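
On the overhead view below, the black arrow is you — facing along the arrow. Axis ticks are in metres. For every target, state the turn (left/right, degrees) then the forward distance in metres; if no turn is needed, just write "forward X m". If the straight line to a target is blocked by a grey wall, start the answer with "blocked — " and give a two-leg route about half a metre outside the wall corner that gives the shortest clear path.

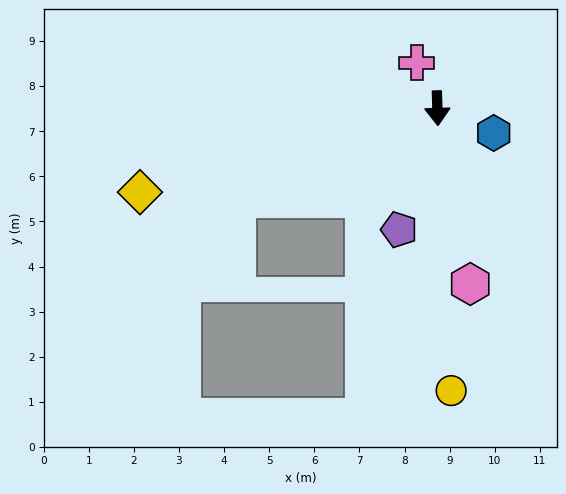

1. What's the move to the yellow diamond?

turn right 76°, forward 6.9 m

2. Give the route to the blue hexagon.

turn left 65°, forward 1.4 m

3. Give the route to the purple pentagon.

turn right 19°, forward 2.8 m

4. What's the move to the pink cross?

turn right 157°, forward 1.1 m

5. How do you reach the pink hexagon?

turn left 9°, forward 4.0 m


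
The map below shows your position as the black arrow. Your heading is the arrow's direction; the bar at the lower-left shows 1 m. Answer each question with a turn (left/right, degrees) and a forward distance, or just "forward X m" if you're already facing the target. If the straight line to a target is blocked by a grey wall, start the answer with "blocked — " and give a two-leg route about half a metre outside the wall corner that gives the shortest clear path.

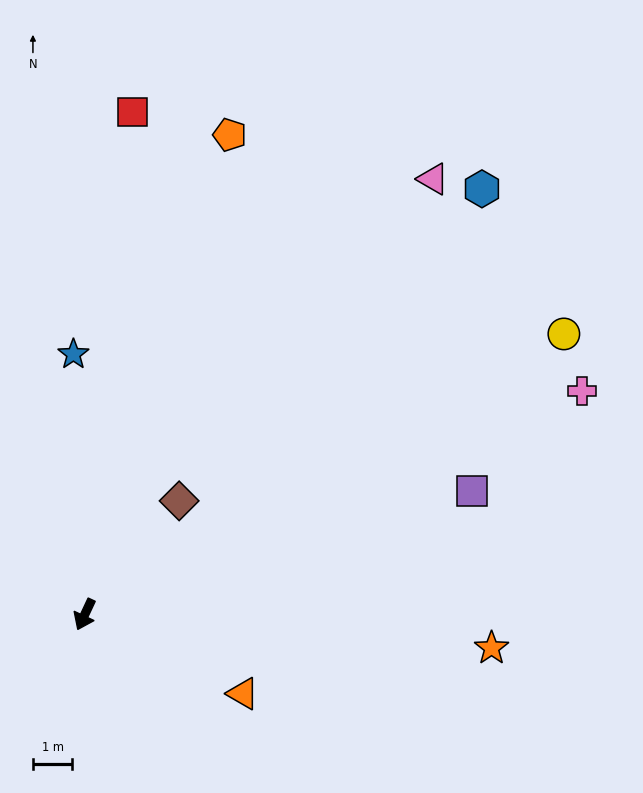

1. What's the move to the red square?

turn right 160°, forward 12.8 m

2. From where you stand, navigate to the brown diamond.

turn left 165°, forward 3.7 m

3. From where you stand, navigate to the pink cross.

turn left 139°, forward 13.8 m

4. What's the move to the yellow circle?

turn left 145°, forward 14.1 m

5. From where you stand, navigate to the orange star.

turn left 110°, forward 10.3 m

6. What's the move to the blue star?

turn right 152°, forward 6.6 m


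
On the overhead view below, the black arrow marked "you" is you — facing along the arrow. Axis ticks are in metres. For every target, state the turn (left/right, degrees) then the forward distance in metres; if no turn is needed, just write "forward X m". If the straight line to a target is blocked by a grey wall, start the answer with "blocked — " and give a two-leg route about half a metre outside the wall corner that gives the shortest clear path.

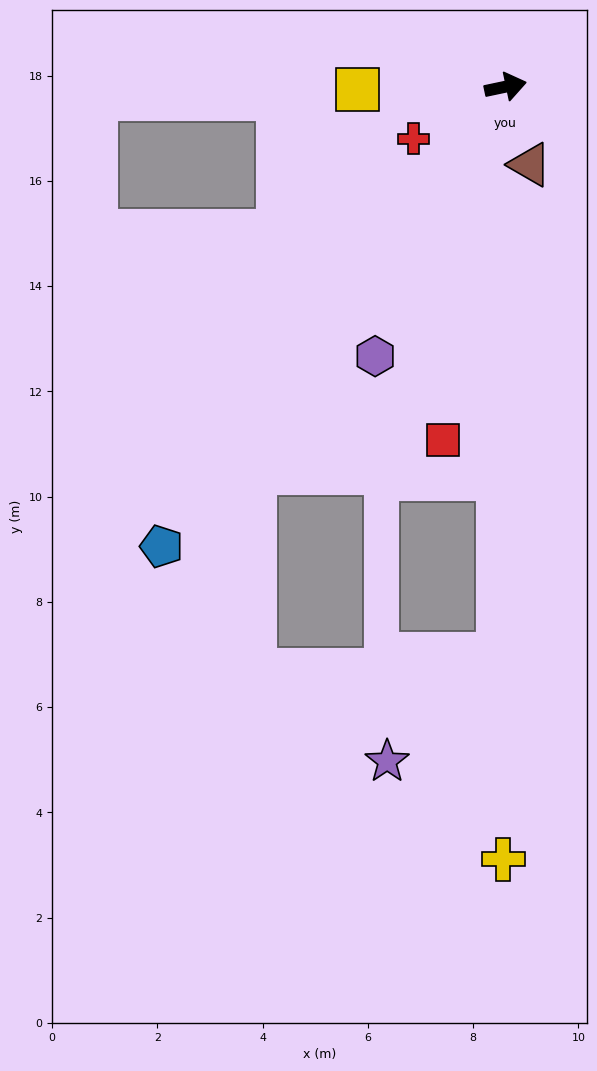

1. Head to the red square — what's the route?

turn right 112°, forward 6.8 m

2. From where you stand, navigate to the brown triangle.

turn right 85°, forward 1.6 m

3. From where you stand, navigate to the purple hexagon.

turn right 128°, forward 5.7 m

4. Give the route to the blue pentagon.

turn right 139°, forward 10.9 m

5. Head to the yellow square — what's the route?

turn left 169°, forward 2.8 m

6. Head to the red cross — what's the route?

turn right 162°, forward 2.0 m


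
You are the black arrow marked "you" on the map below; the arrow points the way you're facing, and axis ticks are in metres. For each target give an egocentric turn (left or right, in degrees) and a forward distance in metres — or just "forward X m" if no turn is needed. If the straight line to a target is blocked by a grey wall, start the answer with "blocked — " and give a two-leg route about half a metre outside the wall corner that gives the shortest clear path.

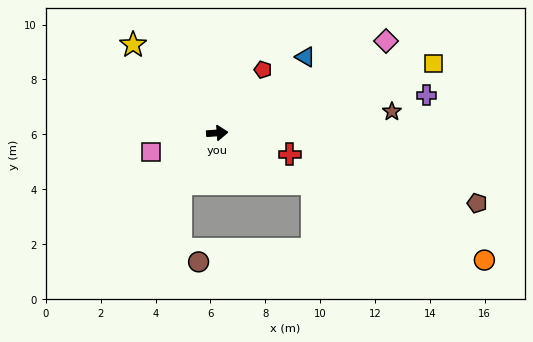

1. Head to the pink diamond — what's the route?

turn left 25°, forward 7.0 m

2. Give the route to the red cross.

turn right 20°, forward 2.8 m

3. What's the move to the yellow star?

turn left 130°, forward 4.4 m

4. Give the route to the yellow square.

turn left 14°, forward 8.3 m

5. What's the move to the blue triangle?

turn left 37°, forward 4.2 m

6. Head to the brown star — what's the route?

turn left 3°, forward 6.4 m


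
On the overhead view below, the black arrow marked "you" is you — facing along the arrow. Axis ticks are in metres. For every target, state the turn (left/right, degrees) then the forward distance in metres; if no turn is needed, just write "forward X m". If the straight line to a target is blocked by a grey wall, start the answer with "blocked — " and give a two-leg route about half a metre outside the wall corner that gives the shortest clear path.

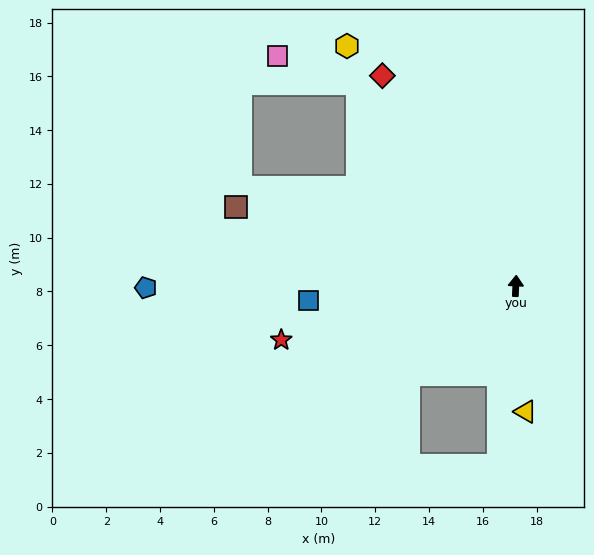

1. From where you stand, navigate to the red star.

turn left 106°, forward 8.9 m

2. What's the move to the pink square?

blocked — turn left 41°, forward 9.6 m, then turn left 33°, forward 3.1 m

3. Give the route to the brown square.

turn left 77°, forward 10.8 m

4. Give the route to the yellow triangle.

turn right 173°, forward 4.7 m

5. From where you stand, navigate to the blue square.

turn left 97°, forward 7.7 m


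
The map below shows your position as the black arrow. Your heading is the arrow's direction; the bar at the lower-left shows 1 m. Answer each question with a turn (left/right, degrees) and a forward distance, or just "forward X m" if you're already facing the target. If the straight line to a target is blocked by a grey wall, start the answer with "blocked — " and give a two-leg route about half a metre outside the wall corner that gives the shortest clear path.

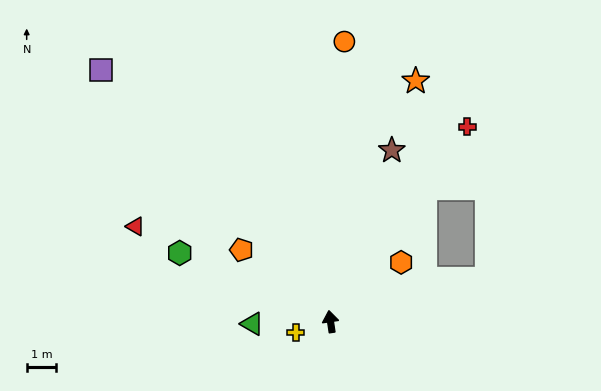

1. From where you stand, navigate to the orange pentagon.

turn left 43°, forward 3.9 m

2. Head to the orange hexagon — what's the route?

turn right 58°, forward 3.1 m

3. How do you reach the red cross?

turn right 44°, forward 8.1 m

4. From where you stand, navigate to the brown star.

turn right 28°, forward 6.2 m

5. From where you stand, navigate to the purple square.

turn left 34°, forward 11.6 m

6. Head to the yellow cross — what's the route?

turn left 99°, forward 1.2 m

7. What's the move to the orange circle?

turn right 11°, forward 9.5 m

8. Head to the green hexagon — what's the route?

turn left 57°, forward 5.6 m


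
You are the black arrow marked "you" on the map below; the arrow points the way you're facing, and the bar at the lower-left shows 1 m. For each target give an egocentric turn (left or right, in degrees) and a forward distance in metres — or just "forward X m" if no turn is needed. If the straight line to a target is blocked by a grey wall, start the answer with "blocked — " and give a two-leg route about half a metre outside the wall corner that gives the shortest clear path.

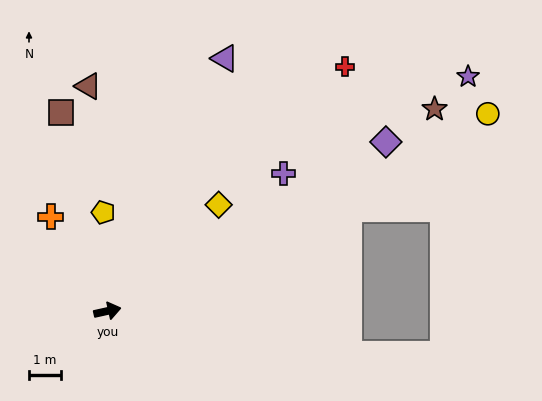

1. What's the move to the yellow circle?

turn left 15°, forward 13.4 m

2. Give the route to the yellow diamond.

turn left 31°, forward 4.8 m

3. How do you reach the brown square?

turn left 91°, forward 6.4 m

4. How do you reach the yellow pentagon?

turn left 80°, forward 3.1 m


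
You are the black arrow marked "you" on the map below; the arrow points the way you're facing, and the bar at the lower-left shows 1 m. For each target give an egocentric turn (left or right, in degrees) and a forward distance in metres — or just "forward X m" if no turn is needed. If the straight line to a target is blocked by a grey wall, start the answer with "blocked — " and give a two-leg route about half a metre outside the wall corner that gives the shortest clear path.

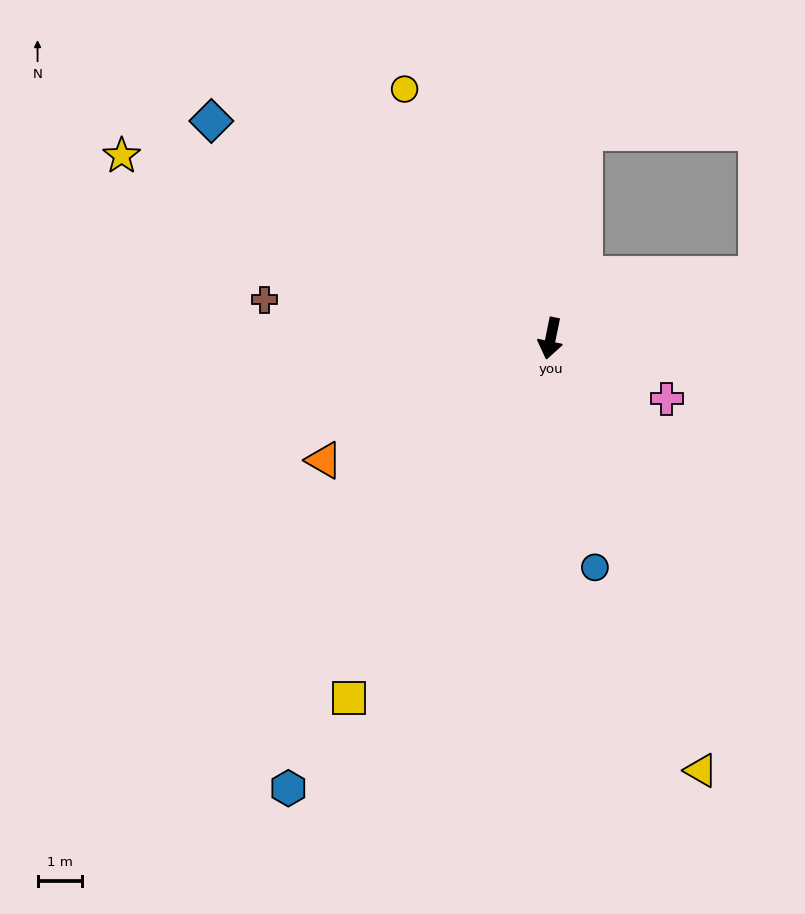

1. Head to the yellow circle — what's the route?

turn right 138°, forward 6.5 m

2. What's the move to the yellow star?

turn right 101°, forward 10.4 m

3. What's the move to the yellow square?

turn right 18°, forward 9.2 m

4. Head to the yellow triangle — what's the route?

turn left 31°, forward 10.2 m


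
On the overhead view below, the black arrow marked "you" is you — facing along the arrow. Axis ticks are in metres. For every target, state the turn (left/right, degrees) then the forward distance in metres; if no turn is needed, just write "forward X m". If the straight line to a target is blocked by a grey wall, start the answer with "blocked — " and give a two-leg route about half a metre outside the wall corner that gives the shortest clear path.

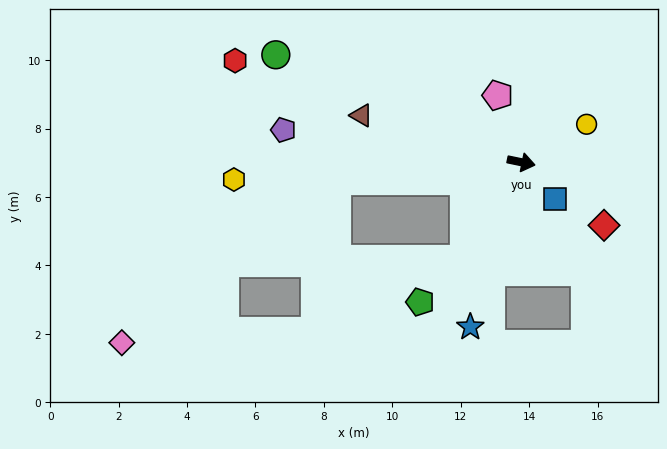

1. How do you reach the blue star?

turn right 95°, forward 5.0 m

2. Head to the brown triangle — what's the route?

turn left 175°, forward 4.9 m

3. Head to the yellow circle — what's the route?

turn left 42°, forward 2.2 m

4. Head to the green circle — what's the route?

turn left 168°, forward 7.8 m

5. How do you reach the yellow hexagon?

turn right 165°, forward 8.4 m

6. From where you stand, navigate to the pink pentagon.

turn left 121°, forward 2.1 m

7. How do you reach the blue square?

turn right 36°, forward 1.5 m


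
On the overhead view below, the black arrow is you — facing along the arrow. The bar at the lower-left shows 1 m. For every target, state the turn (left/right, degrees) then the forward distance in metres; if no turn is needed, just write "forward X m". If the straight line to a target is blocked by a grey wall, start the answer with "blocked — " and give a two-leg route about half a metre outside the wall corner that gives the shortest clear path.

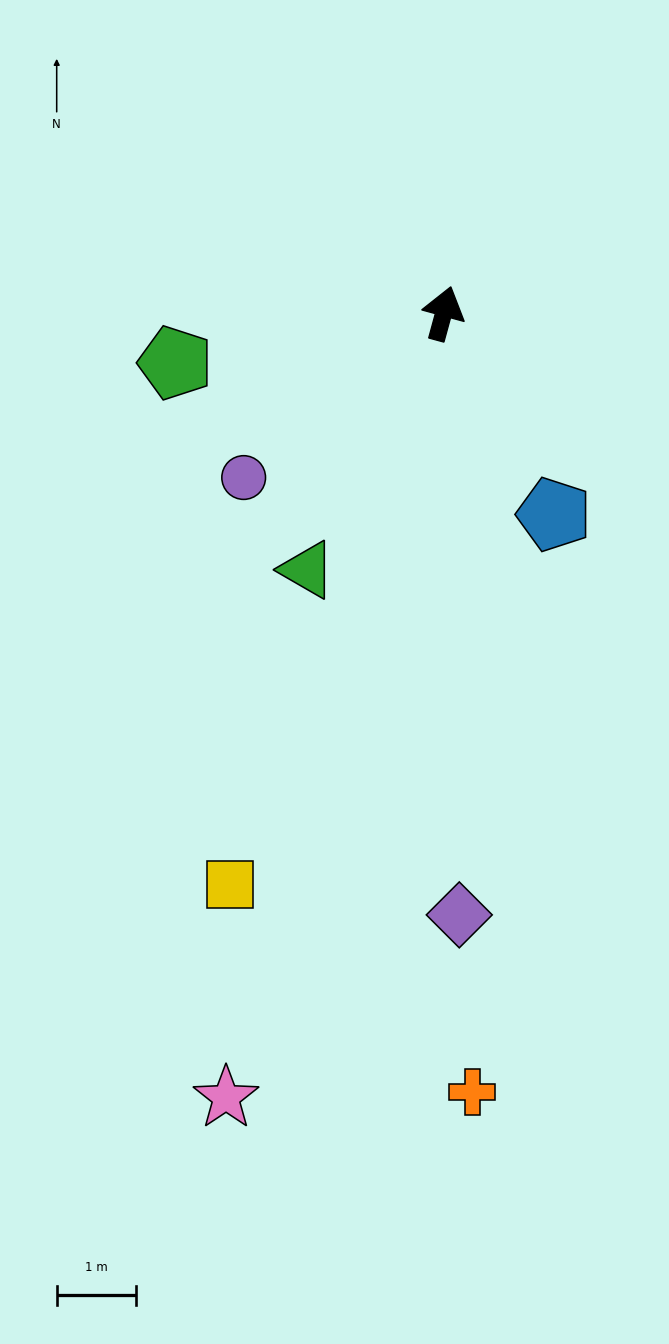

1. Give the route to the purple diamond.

turn right 163°, forward 7.6 m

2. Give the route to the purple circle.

turn left 145°, forward 3.3 m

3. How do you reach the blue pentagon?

turn right 136°, forward 2.9 m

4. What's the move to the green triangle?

turn left 167°, forward 3.7 m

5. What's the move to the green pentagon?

turn left 116°, forward 3.5 m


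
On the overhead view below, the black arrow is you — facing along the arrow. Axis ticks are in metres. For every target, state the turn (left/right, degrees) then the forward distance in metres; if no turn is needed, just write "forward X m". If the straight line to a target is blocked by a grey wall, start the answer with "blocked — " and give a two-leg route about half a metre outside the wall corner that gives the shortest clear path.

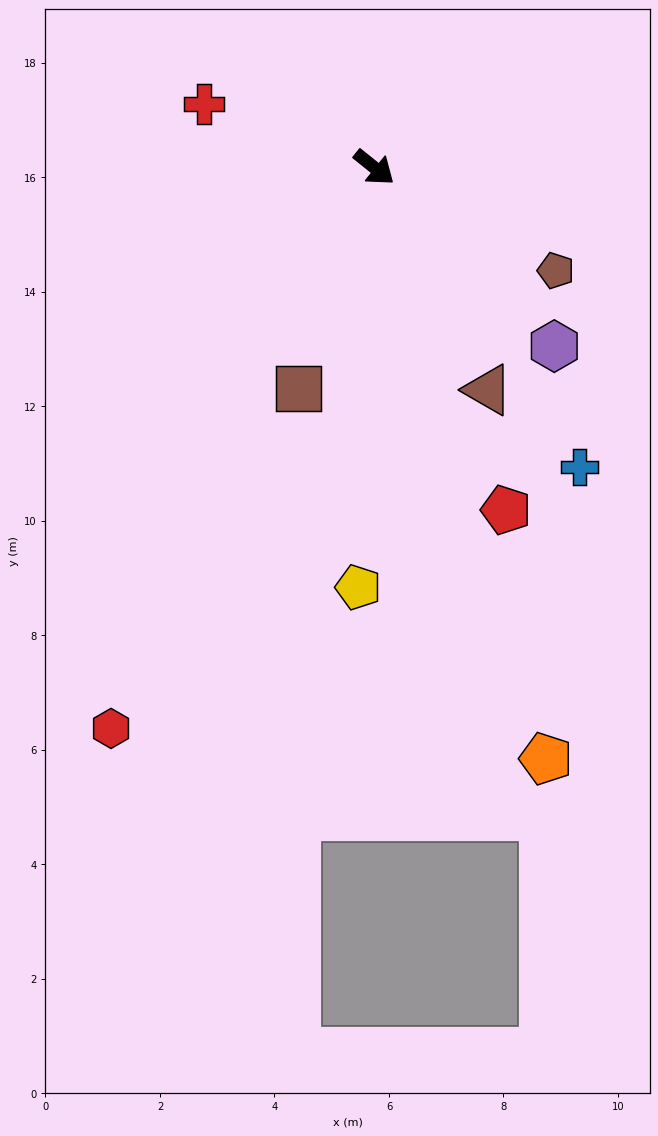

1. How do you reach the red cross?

turn right 162°, forward 3.2 m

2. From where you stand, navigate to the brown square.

turn right 70°, forward 4.1 m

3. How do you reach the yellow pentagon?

turn right 53°, forward 7.3 m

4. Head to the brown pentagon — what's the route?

turn left 9°, forward 3.6 m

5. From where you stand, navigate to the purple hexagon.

turn right 6°, forward 4.4 m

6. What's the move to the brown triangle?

turn right 24°, forward 4.4 m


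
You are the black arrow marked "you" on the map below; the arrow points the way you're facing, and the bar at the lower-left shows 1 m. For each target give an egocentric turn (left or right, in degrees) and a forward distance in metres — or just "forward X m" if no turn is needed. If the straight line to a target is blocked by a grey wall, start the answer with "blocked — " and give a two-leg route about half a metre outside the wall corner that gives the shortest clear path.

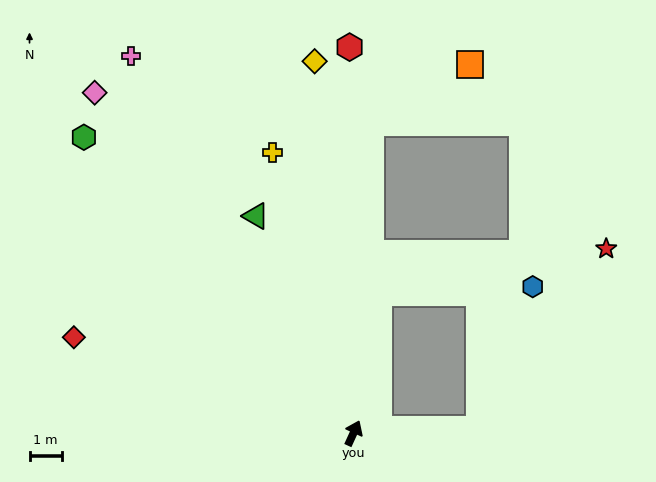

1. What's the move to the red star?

blocked — turn right 64°, forward 3.9 m, then turn left 54°, forward 6.9 m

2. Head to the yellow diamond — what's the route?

turn left 31°, forward 11.6 m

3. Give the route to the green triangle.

turn left 49°, forward 7.4 m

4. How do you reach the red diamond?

turn left 96°, forward 9.2 m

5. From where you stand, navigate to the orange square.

blocked — turn left 21°, forward 9.7 m, then turn right 56°, forward 3.6 m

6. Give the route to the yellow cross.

turn left 41°, forward 9.1 m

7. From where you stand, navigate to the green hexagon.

turn left 67°, forward 12.4 m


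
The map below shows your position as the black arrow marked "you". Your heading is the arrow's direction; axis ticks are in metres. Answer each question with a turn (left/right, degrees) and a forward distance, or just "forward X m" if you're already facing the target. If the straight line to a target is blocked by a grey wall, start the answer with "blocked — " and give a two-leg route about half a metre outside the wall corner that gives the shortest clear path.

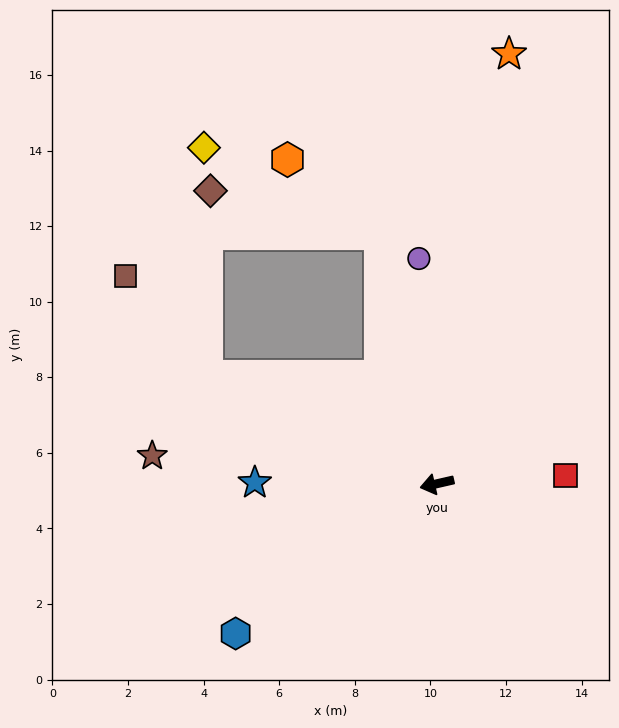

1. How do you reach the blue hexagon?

turn left 24°, forward 6.6 m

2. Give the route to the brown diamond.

blocked — turn right 90°, forward 6.8 m, then turn left 63°, forward 4.6 m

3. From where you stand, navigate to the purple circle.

turn right 98°, forward 6.0 m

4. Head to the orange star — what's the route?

turn right 112°, forward 11.5 m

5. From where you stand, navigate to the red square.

turn left 171°, forward 3.4 m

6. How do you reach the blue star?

turn right 13°, forward 4.8 m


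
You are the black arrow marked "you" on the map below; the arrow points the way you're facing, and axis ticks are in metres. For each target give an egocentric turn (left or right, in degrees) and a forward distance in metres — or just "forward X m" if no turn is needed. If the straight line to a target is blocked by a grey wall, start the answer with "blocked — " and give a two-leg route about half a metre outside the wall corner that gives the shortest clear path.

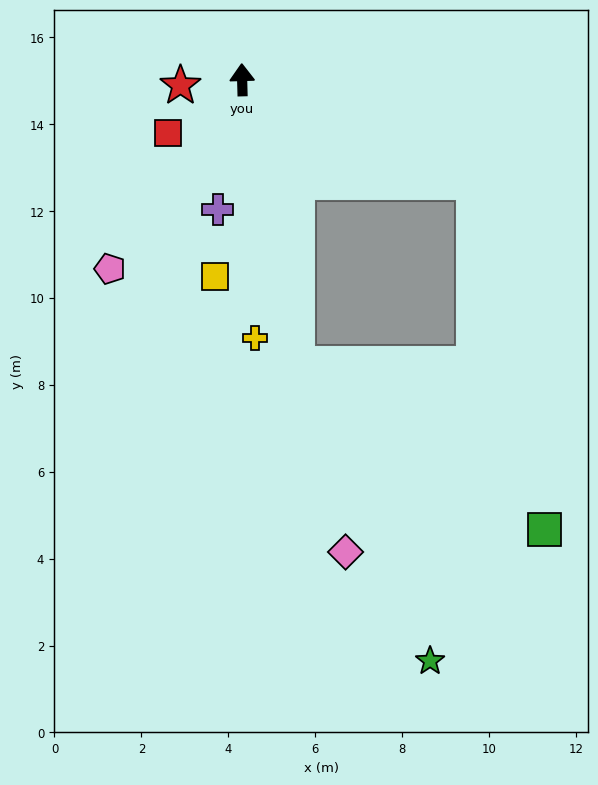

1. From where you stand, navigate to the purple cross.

turn left 168°, forward 3.0 m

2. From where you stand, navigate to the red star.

turn left 94°, forward 1.4 m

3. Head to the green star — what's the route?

blocked — turn right 171°, forward 6.7 m, then turn left 14°, forward 7.5 m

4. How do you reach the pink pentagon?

turn left 143°, forward 5.3 m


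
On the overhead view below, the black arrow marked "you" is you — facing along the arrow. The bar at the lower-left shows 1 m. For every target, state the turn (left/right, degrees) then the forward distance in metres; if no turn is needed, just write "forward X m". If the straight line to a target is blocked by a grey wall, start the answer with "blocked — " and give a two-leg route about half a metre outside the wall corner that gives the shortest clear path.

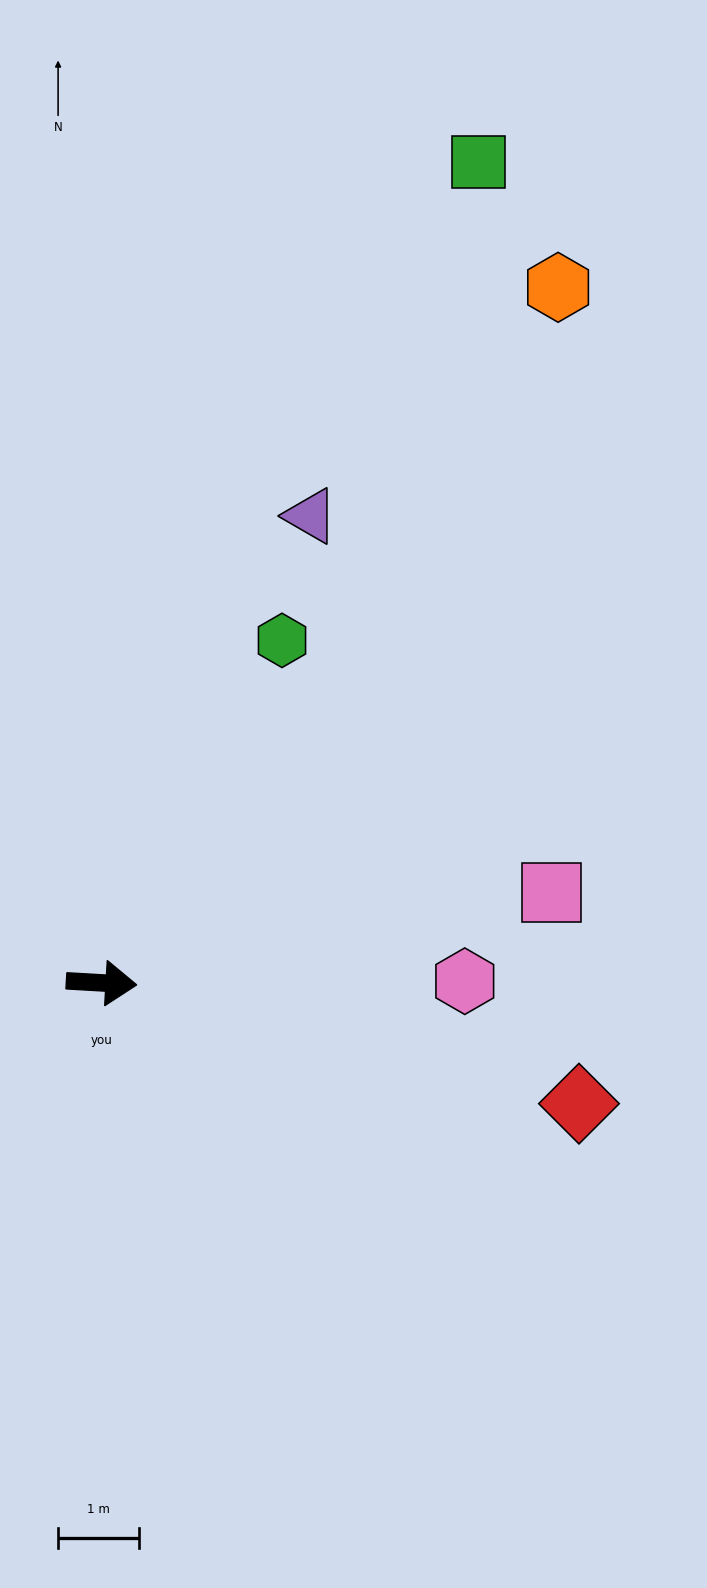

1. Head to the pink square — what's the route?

turn left 15°, forward 5.7 m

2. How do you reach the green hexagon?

turn left 66°, forward 4.8 m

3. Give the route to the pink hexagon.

turn left 4°, forward 4.5 m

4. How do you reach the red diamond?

turn right 11°, forward 6.1 m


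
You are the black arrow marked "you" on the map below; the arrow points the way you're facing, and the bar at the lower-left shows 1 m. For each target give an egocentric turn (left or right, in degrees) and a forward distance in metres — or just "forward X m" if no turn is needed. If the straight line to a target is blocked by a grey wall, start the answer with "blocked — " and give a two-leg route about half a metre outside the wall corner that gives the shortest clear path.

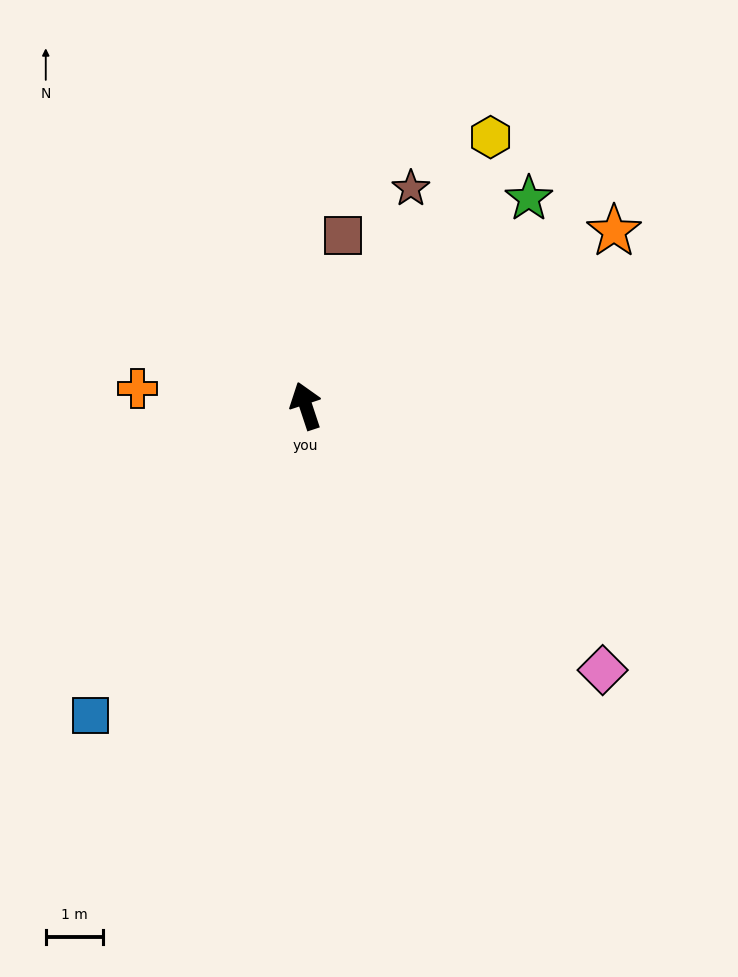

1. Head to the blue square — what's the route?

turn left 127°, forward 6.5 m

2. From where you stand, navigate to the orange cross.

turn left 66°, forward 2.9 m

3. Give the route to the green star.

turn right 65°, forward 5.3 m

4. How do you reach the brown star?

turn right 44°, forward 4.2 m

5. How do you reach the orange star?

turn right 79°, forward 6.1 m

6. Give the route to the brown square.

turn right 31°, forward 3.0 m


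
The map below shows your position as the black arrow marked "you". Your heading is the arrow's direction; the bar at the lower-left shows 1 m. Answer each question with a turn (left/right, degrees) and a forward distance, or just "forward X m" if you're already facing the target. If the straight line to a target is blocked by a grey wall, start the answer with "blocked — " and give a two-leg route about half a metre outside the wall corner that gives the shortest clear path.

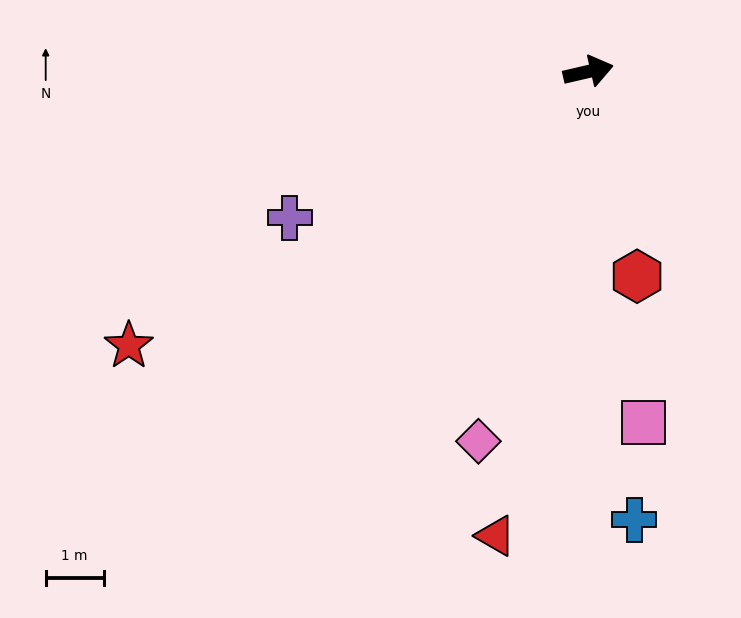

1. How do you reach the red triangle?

turn right 114°, forward 8.2 m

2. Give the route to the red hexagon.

turn right 90°, forward 3.6 m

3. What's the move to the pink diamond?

turn right 120°, forward 6.7 m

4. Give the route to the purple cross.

turn right 167°, forward 5.7 m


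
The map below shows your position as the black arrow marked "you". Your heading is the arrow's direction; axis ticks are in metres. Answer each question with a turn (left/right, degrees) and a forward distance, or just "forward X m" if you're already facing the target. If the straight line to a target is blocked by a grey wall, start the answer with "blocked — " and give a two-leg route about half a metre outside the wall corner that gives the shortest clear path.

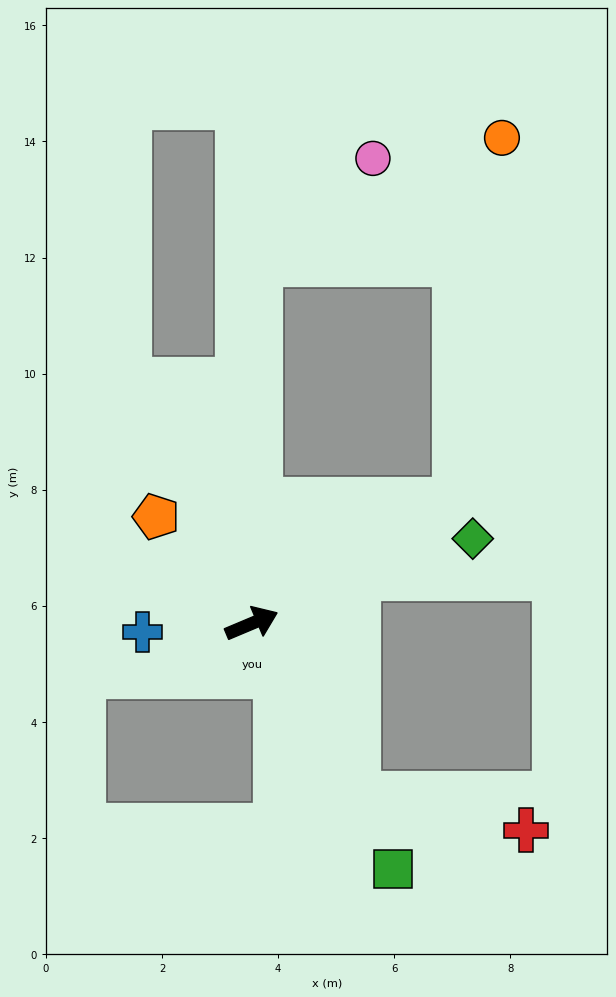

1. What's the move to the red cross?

blocked — turn right 82°, forward 3.5 m, then turn left 48°, forward 3.0 m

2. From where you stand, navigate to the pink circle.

blocked — turn left 66°, forward 6.2 m, then turn right 47°, forward 2.7 m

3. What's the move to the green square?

turn right 83°, forward 4.9 m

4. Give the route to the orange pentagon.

turn left 109°, forward 2.5 m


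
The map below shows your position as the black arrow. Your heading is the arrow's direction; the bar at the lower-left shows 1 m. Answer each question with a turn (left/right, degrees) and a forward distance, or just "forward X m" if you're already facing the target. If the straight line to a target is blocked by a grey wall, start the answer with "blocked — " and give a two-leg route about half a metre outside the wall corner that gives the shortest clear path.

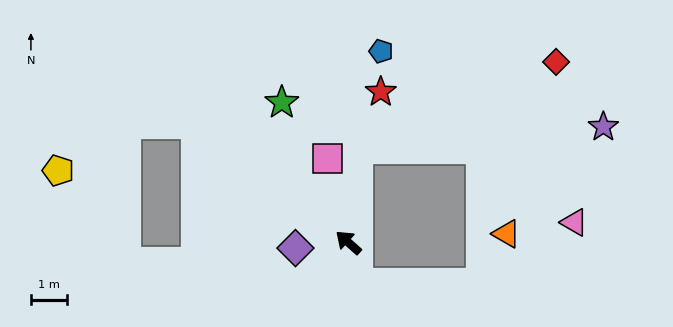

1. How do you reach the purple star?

blocked — turn right 54°, forward 2.6 m, then turn right 79°, forward 6.8 m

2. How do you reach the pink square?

turn right 35°, forward 2.4 m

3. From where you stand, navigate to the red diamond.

blocked — turn right 54°, forward 2.6 m, then turn right 61°, forward 6.0 m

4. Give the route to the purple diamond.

turn left 48°, forward 1.5 m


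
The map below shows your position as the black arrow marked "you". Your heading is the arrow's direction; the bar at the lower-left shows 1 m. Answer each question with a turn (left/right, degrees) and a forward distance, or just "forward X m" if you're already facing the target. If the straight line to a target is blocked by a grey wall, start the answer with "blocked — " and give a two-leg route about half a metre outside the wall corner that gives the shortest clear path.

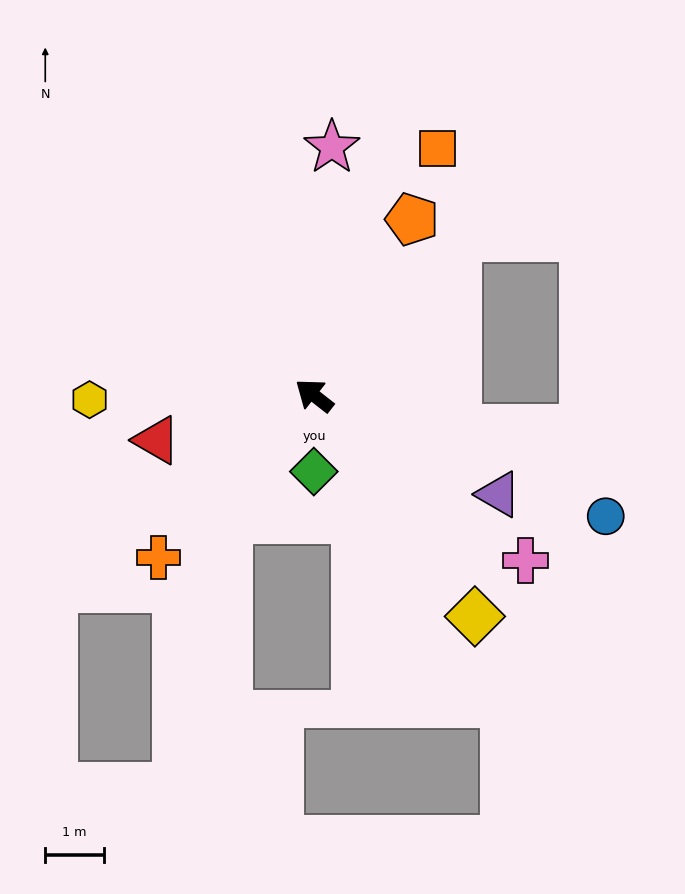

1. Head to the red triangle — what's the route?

turn left 54°, forward 2.8 m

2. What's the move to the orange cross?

turn left 84°, forward 3.8 m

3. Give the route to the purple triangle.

turn right 170°, forward 3.6 m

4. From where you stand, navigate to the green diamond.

turn left 128°, forward 1.3 m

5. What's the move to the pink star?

turn right 56°, forward 4.3 m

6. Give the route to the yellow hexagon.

turn left 39°, forward 3.8 m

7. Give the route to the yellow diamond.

turn left 164°, forward 4.7 m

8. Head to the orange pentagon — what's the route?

turn right 81°, forward 3.4 m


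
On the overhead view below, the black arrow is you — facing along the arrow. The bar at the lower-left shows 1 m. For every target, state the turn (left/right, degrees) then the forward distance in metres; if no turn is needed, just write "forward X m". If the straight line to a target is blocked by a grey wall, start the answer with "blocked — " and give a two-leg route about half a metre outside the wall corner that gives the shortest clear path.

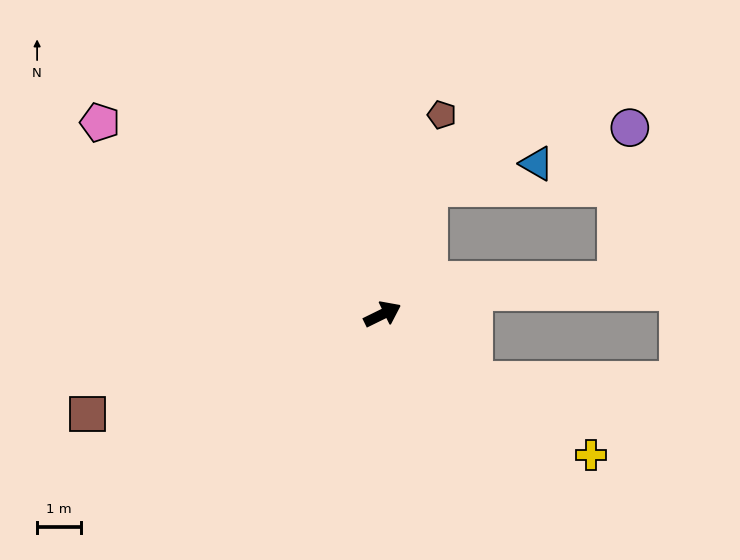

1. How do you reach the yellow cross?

turn right 60°, forward 5.7 m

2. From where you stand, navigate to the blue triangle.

blocked — turn left 43°, forward 3.0 m, then turn right 56°, forward 2.5 m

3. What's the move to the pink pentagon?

turn left 120°, forward 7.7 m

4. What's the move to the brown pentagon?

turn left 47°, forward 4.7 m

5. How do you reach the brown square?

turn left 173°, forward 7.1 m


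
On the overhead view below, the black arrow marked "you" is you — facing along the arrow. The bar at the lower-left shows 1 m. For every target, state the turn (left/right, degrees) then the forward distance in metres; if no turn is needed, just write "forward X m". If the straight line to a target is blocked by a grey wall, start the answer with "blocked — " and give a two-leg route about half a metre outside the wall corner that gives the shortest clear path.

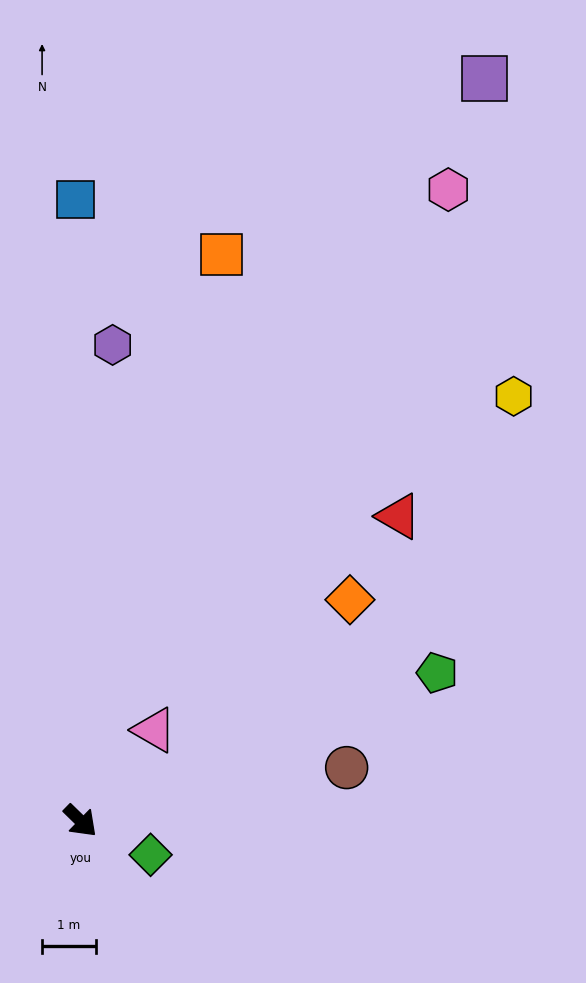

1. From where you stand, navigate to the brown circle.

turn left 56°, forward 5.0 m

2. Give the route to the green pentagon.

turn left 67°, forward 7.1 m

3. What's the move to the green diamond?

turn left 18°, forward 1.4 m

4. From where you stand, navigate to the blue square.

turn left 135°, forward 11.5 m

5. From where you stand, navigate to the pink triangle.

turn left 95°, forward 2.2 m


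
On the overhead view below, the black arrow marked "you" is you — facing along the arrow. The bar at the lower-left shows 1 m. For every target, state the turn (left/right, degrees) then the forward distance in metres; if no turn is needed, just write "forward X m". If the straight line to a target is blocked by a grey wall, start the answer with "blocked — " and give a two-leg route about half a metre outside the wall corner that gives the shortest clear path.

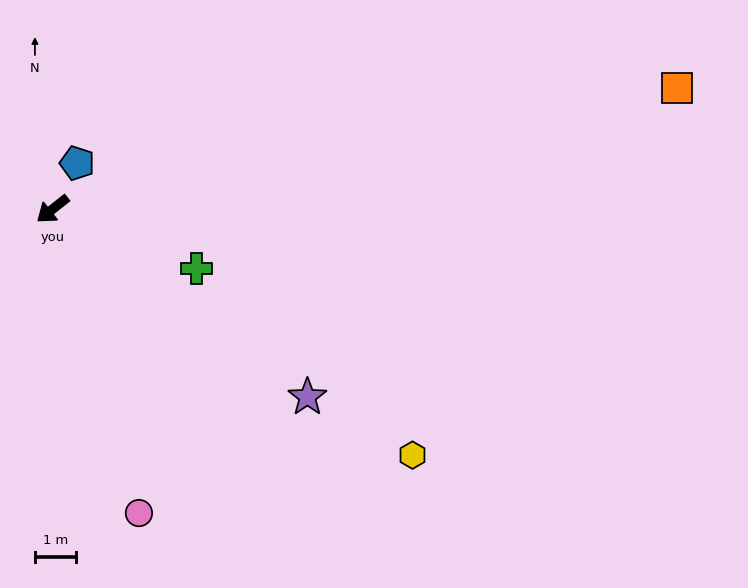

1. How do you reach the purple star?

turn left 105°, forward 7.7 m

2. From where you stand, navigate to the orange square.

turn left 153°, forward 15.5 m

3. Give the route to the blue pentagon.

turn right 156°, forward 1.3 m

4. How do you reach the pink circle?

turn left 68°, forward 7.7 m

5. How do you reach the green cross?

turn left 119°, forward 3.8 m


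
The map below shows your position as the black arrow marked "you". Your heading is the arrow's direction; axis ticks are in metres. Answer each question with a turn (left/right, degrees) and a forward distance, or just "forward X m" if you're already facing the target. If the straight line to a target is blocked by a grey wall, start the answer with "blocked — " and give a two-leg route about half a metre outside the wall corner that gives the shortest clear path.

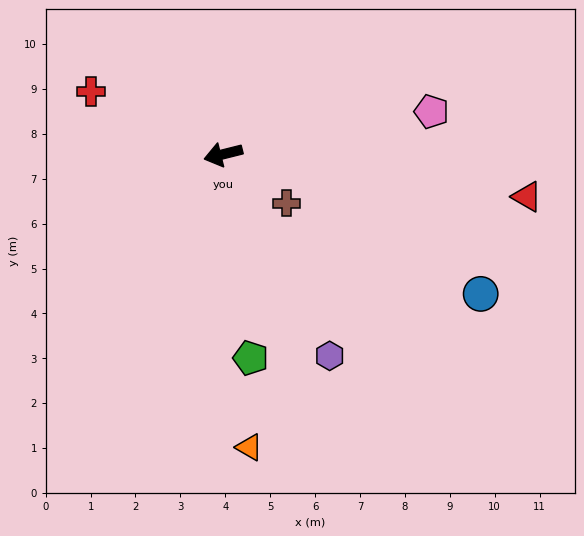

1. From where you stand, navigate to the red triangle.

turn left 158°, forward 6.8 m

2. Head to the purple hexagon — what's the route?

turn left 104°, forward 5.1 m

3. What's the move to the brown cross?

turn left 128°, forward 1.8 m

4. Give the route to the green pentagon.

turn left 84°, forward 4.6 m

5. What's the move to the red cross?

turn right 39°, forward 3.3 m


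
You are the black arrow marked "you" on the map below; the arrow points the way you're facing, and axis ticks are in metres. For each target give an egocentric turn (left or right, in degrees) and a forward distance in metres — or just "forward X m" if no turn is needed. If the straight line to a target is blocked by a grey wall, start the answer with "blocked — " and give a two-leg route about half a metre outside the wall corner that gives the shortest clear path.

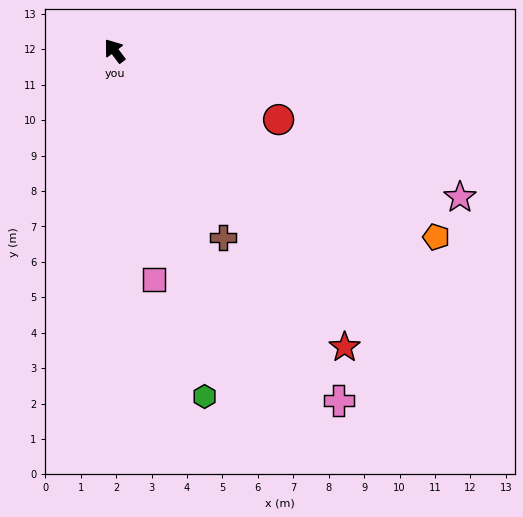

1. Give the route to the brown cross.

turn left 173°, forward 6.1 m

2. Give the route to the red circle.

turn right 150°, forward 5.0 m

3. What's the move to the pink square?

turn left 153°, forward 6.6 m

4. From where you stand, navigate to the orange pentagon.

turn right 157°, forward 10.5 m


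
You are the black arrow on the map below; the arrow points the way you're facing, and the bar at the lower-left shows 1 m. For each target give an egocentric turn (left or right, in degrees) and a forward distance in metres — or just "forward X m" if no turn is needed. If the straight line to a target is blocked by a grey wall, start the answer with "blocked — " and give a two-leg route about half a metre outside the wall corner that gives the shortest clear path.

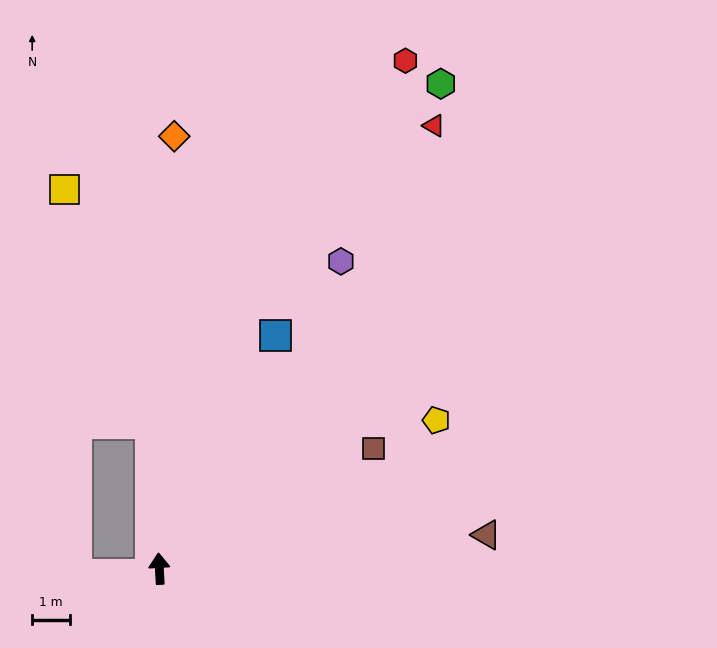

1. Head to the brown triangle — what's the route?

turn right 87°, forward 8.8 m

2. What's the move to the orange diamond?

turn right 5°, forward 11.6 m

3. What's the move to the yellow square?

blocked — forward 3.9 m, then turn left 17°, forward 6.7 m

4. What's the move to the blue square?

turn right 30°, forward 7.0 m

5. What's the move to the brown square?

turn right 64°, forward 6.6 m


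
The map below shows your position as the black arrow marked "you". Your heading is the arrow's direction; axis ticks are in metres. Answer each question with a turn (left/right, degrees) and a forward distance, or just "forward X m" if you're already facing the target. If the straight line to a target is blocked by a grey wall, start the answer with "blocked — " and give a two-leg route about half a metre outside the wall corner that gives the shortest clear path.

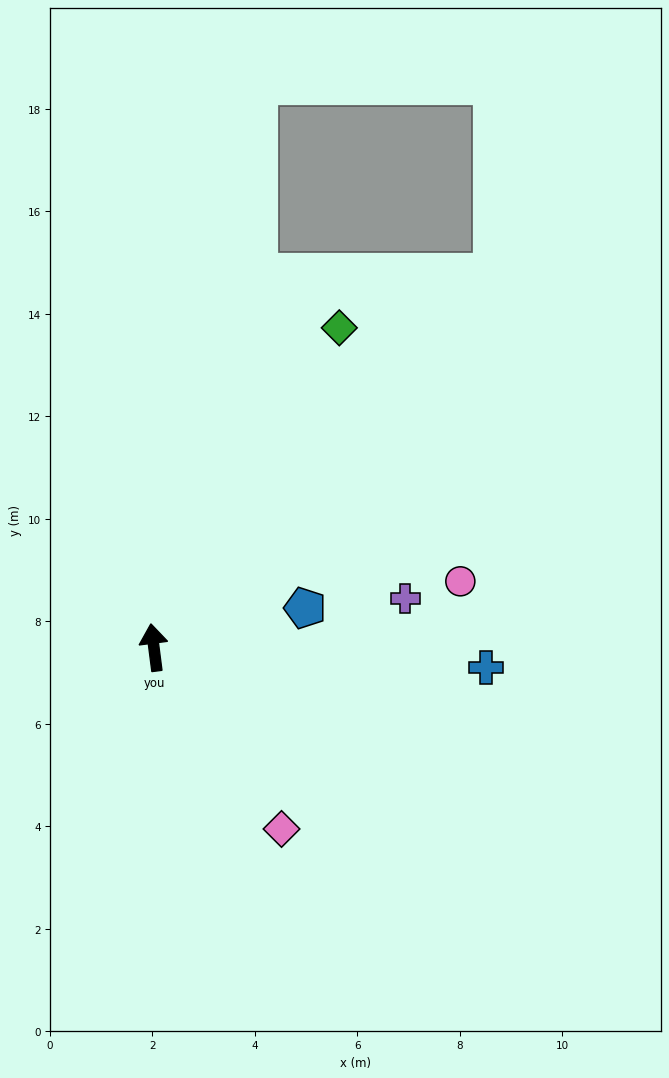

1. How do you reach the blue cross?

turn right 101°, forward 6.5 m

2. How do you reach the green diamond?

turn right 37°, forward 7.2 m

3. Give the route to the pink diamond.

turn right 152°, forward 4.3 m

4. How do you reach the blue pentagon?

turn right 83°, forward 3.0 m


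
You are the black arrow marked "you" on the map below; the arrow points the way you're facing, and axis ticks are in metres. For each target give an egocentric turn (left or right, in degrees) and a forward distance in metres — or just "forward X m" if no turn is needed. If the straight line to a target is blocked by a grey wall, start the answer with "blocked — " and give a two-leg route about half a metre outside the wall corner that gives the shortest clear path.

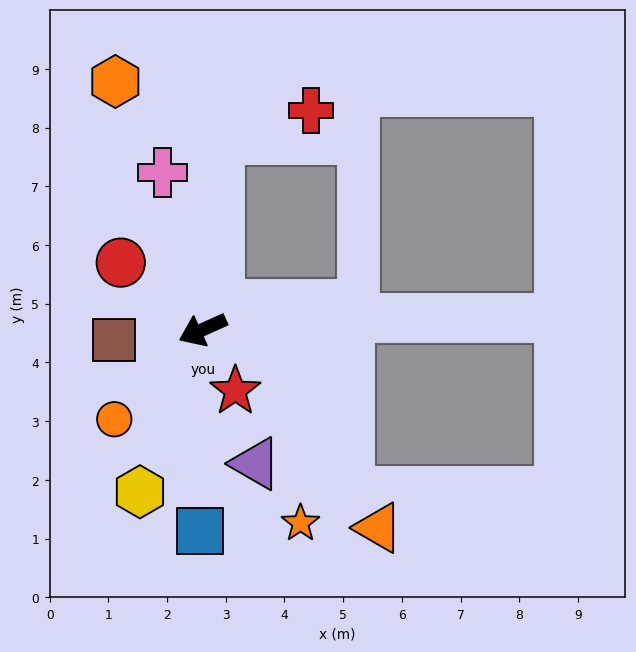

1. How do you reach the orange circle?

turn left 21°, forward 2.1 m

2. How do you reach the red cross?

blocked — turn right 119°, forward 3.3 m, then turn right 68°, forward 1.6 m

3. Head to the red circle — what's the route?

turn right 63°, forward 1.8 m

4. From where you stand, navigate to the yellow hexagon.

turn left 45°, forward 3.0 m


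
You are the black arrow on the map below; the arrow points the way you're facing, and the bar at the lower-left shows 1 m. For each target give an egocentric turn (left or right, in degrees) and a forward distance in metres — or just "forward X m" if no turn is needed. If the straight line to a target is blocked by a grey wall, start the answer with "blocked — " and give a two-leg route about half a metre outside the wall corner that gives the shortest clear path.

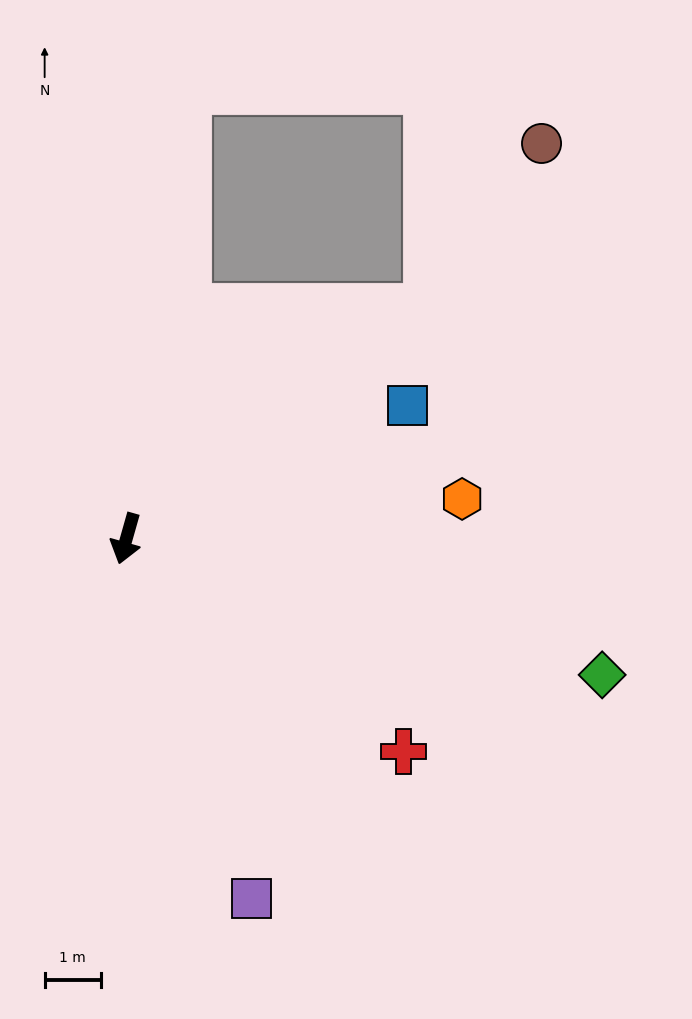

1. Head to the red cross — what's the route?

turn left 68°, forward 6.3 m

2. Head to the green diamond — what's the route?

turn left 90°, forward 8.9 m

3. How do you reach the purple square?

turn left 35°, forward 6.8 m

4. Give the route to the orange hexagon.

turn left 113°, forward 6.0 m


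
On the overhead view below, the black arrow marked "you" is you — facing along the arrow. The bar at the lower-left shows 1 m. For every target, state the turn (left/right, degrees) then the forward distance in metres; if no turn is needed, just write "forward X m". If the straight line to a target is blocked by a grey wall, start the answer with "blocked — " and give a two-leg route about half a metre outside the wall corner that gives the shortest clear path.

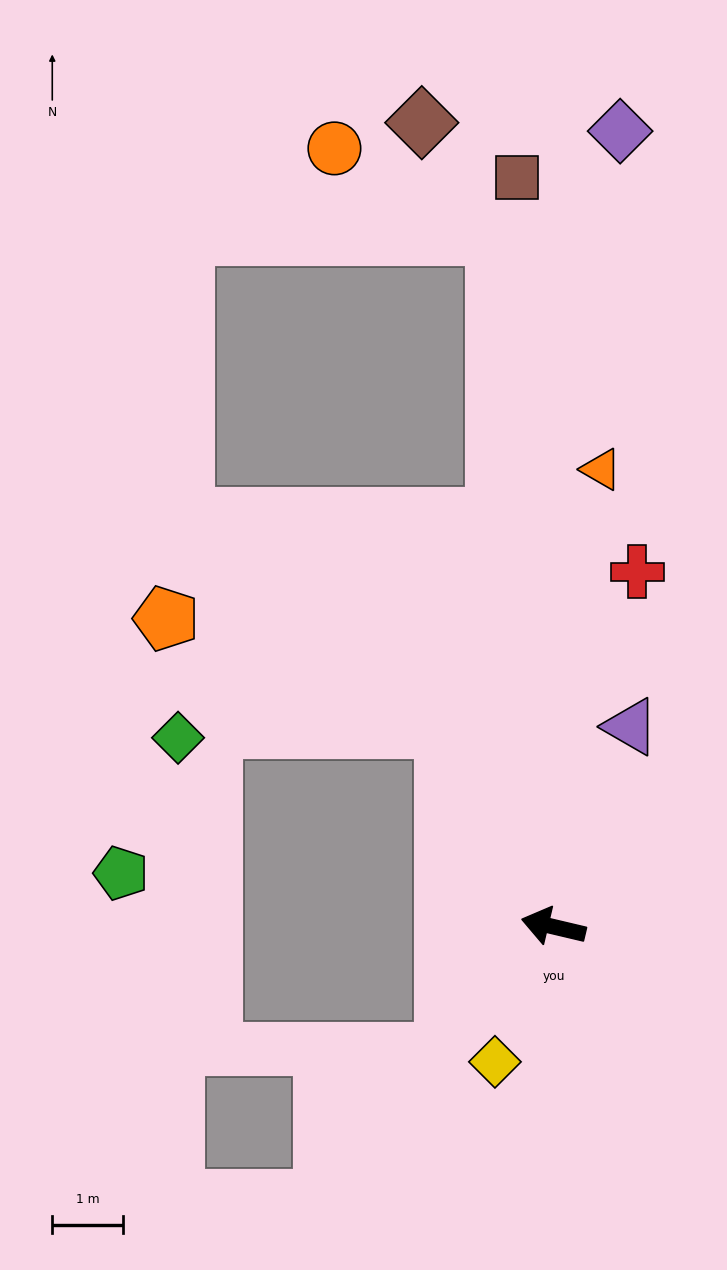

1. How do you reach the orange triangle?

turn right 83°, forward 6.5 m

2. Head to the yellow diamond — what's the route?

turn left 80°, forward 2.1 m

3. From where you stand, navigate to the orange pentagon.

blocked — turn right 48°, forward 3.2 m, then turn left 40°, forward 4.2 m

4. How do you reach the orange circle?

blocked — turn right 72°, forward 9.8 m, then turn left 57°, forward 2.6 m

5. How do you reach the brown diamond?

blocked — turn right 72°, forward 9.8 m, then turn left 29°, forward 1.9 m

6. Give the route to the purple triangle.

turn right 98°, forward 3.0 m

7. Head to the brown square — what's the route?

turn right 74°, forward 10.6 m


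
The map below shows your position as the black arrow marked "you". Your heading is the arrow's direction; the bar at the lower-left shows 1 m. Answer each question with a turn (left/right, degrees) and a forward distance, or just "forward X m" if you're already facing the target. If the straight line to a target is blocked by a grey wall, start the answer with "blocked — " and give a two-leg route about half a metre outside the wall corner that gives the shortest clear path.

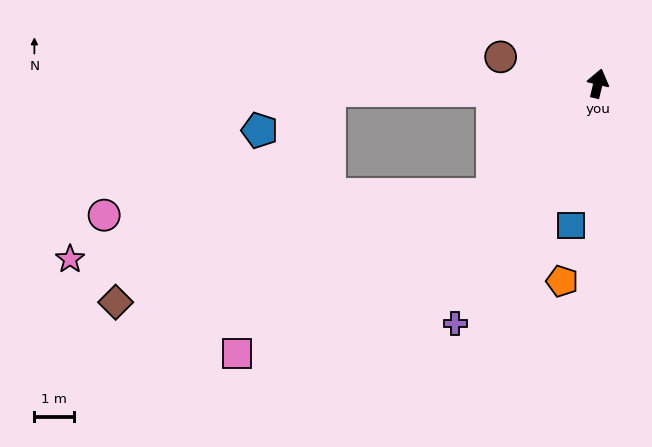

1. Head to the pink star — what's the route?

blocked — turn left 150°, forward 3.9 m, then turn right 38°, forward 10.9 m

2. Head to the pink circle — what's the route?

blocked — turn left 150°, forward 3.9 m, then turn right 44°, forward 9.9 m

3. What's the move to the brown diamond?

blocked — turn left 150°, forward 3.9 m, then turn right 31°, forward 10.0 m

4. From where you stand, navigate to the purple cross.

turn left 163°, forward 7.1 m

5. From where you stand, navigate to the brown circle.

turn left 88°, forward 2.6 m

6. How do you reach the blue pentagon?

blocked — turn left 105°, forward 6.8 m, then turn left 28°, forward 2.0 m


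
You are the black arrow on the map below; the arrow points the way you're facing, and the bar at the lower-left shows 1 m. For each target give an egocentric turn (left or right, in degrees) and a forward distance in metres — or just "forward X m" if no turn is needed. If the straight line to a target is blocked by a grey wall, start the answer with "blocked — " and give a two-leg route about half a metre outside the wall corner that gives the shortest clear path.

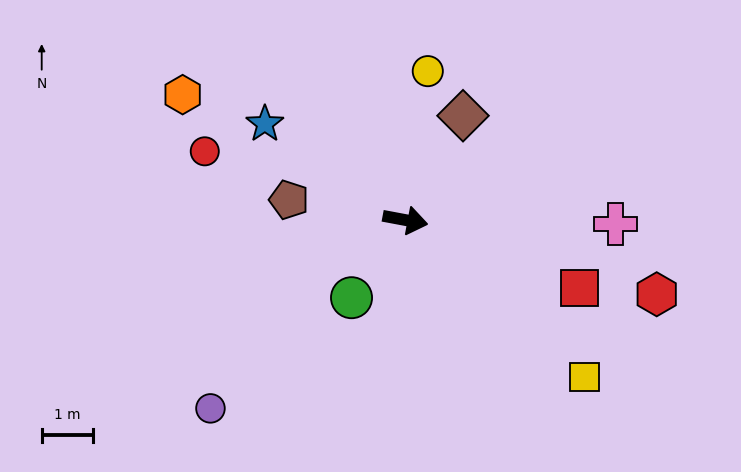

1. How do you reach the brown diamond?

turn left 72°, forward 2.3 m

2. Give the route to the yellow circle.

turn left 92°, forward 2.9 m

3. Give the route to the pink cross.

turn left 10°, forward 4.1 m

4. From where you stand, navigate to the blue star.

turn left 156°, forward 3.3 m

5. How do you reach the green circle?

turn right 114°, forward 1.8 m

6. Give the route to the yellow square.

turn right 31°, forward 4.7 m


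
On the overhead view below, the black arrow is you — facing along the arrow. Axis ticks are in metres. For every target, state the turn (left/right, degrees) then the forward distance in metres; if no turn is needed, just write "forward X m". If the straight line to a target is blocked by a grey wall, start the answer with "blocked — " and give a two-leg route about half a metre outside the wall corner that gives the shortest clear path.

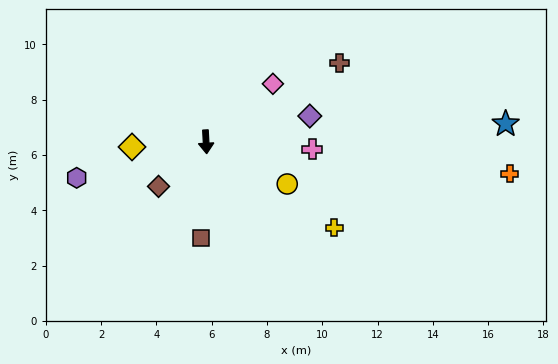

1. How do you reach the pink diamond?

turn left 128°, forward 3.2 m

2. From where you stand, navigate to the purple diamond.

turn left 101°, forward 3.9 m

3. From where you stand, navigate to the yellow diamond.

turn right 89°, forward 2.7 m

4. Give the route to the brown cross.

turn left 118°, forward 5.6 m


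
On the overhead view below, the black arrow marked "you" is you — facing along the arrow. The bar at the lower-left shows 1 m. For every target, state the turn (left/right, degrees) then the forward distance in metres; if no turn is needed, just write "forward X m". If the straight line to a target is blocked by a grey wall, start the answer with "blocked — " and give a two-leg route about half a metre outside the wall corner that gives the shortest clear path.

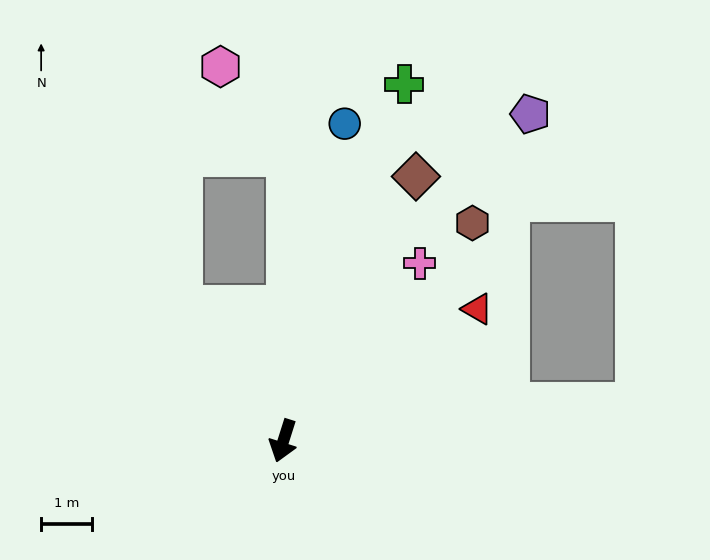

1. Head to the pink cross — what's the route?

turn left 160°, forward 4.4 m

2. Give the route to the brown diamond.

turn left 171°, forward 5.8 m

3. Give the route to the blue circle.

turn right 173°, forward 6.3 m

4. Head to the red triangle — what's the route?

turn left 142°, forward 4.6 m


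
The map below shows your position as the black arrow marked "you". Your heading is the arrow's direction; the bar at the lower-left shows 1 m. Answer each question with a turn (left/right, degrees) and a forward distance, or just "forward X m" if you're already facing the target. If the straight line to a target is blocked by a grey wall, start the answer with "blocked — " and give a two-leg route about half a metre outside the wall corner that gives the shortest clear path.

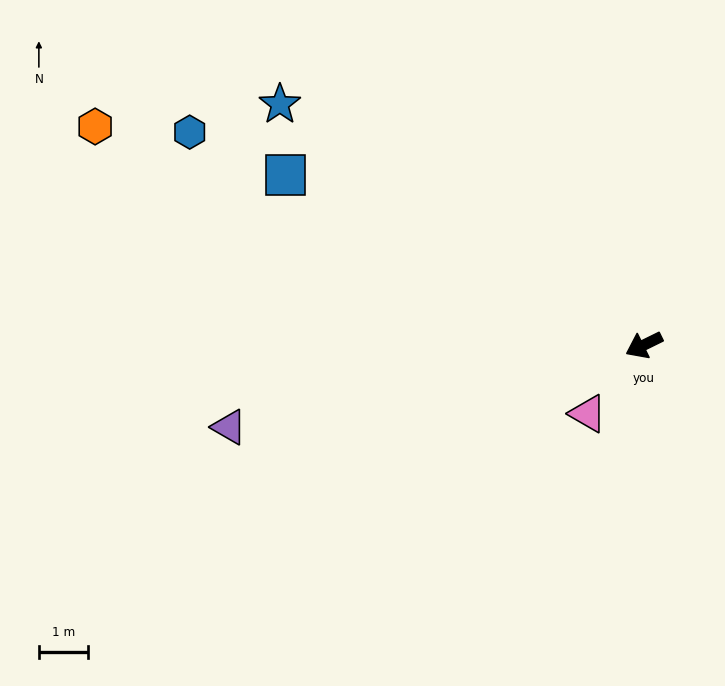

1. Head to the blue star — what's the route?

turn right 60°, forward 8.9 m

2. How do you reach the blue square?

turn right 52°, forward 8.1 m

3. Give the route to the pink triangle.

turn left 24°, forward 1.8 m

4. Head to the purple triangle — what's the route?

turn right 15°, forward 8.7 m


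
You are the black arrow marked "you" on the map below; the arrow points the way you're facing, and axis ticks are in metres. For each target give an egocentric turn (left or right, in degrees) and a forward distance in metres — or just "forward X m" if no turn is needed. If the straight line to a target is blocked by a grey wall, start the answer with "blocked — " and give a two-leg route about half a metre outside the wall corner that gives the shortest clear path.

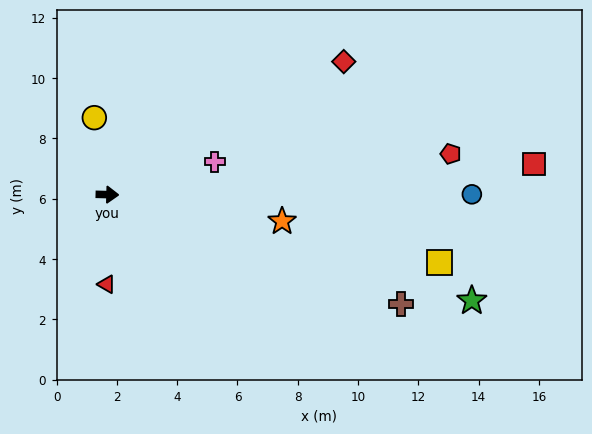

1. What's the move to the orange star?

turn right 7°, forward 5.9 m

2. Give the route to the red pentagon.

turn left 8°, forward 11.5 m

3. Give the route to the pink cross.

turn left 18°, forward 3.7 m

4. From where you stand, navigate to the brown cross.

turn right 19°, forward 10.4 m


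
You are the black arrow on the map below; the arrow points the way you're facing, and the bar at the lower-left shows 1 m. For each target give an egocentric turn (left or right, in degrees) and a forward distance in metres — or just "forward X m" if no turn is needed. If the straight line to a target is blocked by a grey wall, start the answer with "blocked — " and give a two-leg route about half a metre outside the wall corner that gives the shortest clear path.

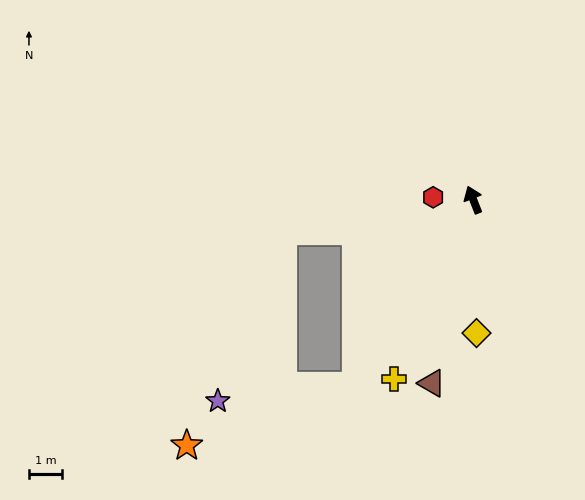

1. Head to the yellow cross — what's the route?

turn left 135°, forward 5.9 m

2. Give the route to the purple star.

blocked — turn left 126°, forward 6.6 m, then turn right 51°, forward 4.2 m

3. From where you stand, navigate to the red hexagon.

turn left 65°, forward 1.2 m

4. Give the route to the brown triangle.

turn left 146°, forward 5.7 m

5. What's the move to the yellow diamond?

turn left 160°, forward 4.0 m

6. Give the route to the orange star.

blocked — turn left 126°, forward 6.6 m, then turn right 38°, forward 5.4 m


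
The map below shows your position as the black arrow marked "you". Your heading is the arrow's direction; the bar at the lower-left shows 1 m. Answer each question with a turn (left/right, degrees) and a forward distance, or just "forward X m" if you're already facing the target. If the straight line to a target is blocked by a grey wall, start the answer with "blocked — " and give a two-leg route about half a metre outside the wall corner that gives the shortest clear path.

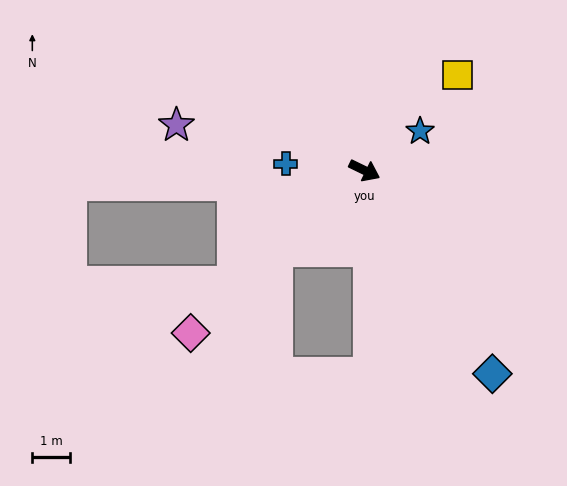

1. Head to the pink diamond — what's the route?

turn right 111°, forward 6.2 m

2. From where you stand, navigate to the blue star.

turn left 61°, forward 1.8 m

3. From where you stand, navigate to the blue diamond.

turn right 32°, forward 6.3 m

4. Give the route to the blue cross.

turn right 159°, forward 2.1 m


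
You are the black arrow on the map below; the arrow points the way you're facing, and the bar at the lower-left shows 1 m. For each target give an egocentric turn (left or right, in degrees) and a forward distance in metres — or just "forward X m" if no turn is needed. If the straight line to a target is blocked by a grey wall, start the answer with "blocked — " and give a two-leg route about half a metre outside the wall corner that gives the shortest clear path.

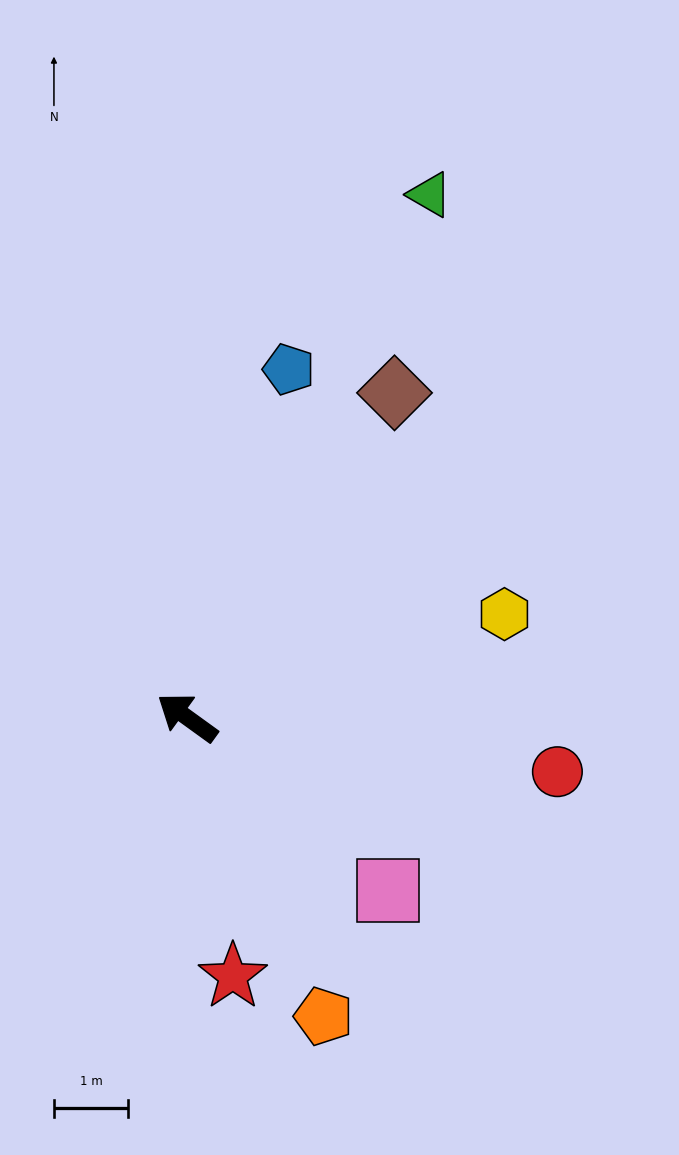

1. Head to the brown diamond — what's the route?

turn right 87°, forward 5.2 m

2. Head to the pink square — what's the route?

turn left 175°, forward 3.6 m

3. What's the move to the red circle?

turn right 152°, forward 5.0 m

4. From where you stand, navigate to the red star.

turn left 136°, forward 3.5 m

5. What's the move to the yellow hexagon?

turn right 126°, forward 4.5 m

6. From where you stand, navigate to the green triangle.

turn right 79°, forward 7.8 m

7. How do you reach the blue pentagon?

turn right 70°, forward 4.9 m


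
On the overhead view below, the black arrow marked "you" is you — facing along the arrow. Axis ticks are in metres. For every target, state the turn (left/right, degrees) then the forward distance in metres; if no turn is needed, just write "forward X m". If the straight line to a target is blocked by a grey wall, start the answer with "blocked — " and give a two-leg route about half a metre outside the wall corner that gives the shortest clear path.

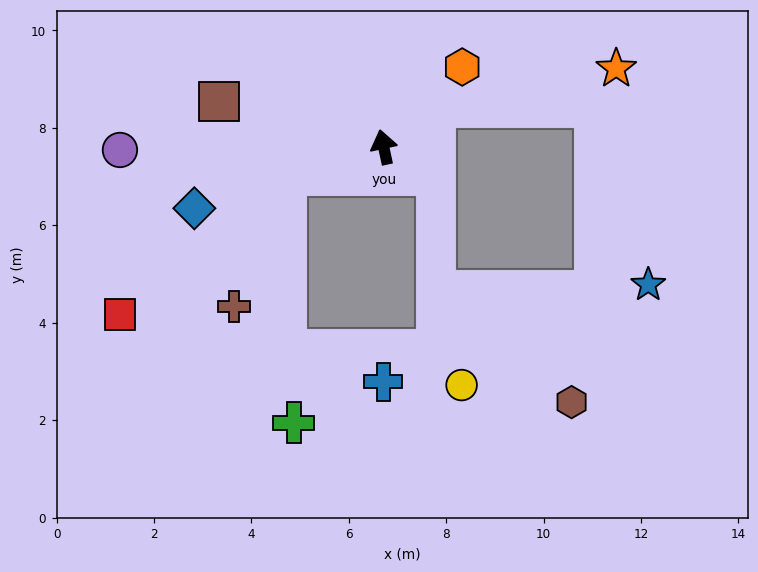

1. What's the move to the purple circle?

turn left 79°, forward 5.4 m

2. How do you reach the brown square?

turn left 62°, forward 3.5 m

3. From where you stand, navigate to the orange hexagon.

turn right 57°, forward 2.3 m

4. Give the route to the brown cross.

blocked — turn left 94°, forward 2.1 m, then turn left 52°, forward 2.9 m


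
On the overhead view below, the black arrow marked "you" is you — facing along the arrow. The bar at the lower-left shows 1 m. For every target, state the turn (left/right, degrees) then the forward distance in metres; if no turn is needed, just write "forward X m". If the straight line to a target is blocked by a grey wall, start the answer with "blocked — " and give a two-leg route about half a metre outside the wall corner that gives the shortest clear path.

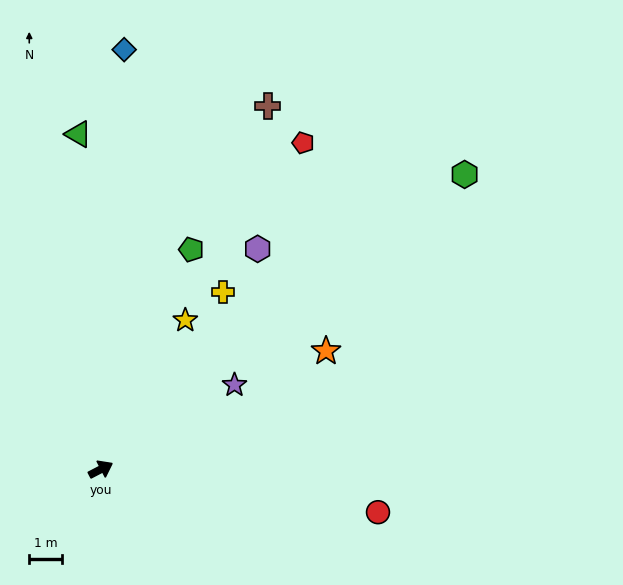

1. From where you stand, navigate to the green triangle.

turn left 66°, forward 10.3 m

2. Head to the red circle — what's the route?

turn right 36°, forward 8.6 m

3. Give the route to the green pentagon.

turn left 40°, forward 7.3 m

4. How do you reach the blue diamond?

turn left 59°, forward 12.9 m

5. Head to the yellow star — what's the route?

turn left 33°, forward 5.3 m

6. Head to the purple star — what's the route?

turn left 5°, forward 4.9 m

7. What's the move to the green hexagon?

turn left 12°, forward 14.4 m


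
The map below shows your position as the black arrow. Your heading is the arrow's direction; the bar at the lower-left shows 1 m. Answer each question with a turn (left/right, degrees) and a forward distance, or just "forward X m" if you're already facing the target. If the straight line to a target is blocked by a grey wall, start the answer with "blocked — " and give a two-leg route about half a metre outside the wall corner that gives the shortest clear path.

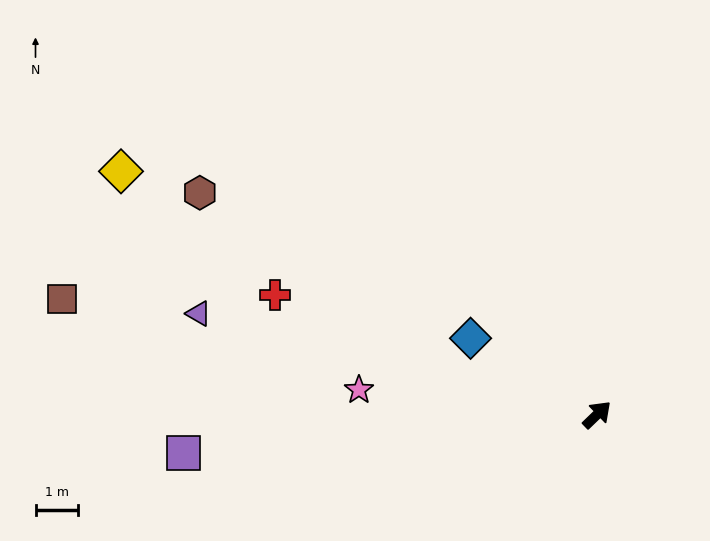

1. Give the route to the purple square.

turn left 141°, forward 9.8 m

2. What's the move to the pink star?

turn left 130°, forward 5.6 m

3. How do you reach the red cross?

turn left 116°, forward 8.1 m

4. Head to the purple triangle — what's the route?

turn left 122°, forward 9.7 m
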